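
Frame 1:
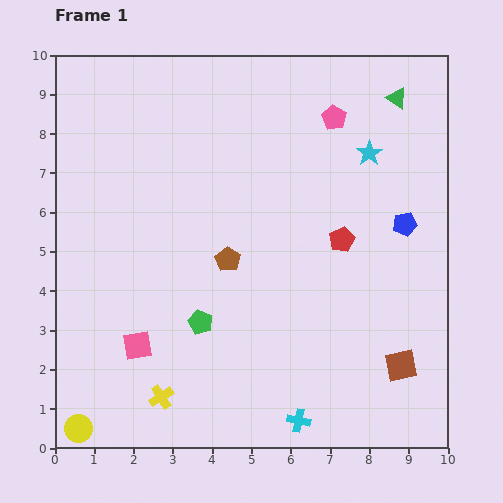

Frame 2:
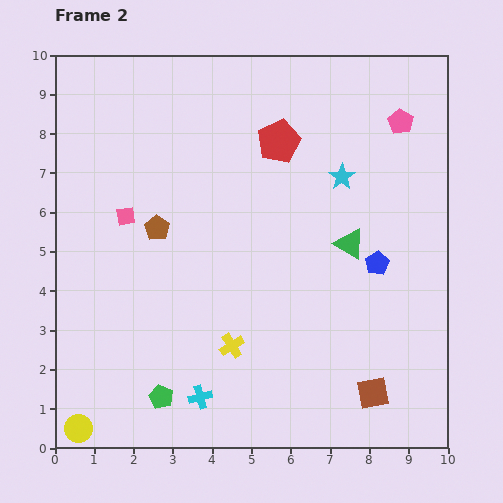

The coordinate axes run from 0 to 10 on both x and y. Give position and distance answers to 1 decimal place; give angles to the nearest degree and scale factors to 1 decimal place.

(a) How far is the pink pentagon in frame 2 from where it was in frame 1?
1.7

The pink pentagon moved from (7.1, 8.4) to (8.8, 8.3), a distance of √(1.7² + 0.1²) ≈ 1.7.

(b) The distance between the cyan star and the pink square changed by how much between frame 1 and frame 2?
-2.1

Distance in frame 1: 7.7. Distance in frame 2: 5.6.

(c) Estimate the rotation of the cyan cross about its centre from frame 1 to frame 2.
26° counter-clockwise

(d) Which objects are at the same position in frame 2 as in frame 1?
the yellow circle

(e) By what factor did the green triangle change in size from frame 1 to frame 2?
1.4×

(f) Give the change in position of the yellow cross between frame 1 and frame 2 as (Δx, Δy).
(1.8, 1.3)

The yellow cross was at (2.7, 1.3) in frame 1 and (4.5, 2.6) in frame 2.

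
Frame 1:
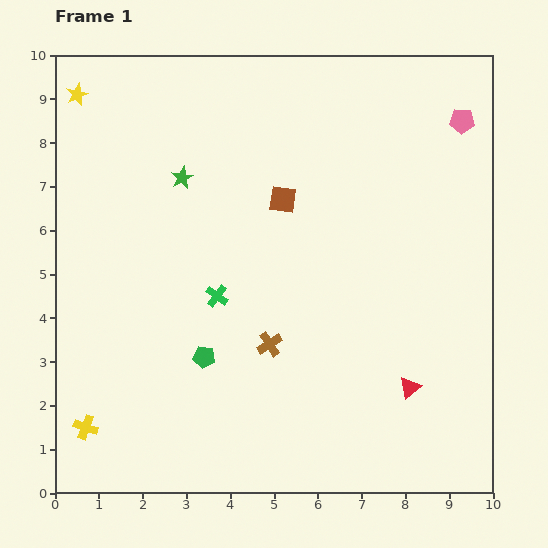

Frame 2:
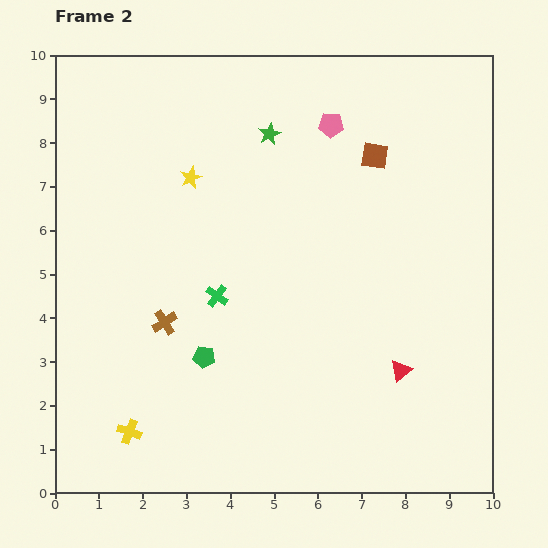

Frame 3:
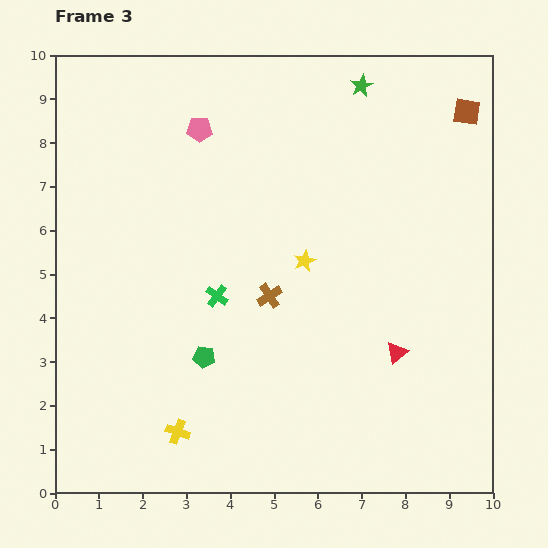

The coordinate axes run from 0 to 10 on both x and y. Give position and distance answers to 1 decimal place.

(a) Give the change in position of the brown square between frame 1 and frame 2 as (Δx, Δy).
(2.1, 1.0)

The brown square was at (5.2, 6.7) in frame 1 and (7.3, 7.7) in frame 2.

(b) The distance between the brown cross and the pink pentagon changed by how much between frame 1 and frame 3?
-2.6

Distance in frame 1: 6.7. Distance in frame 3: 4.1.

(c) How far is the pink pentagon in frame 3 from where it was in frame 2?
3.0

The pink pentagon moved from (6.3, 8.4) to (3.3, 8.3), a distance of √(3.0² + 0.1²) ≈ 3.0.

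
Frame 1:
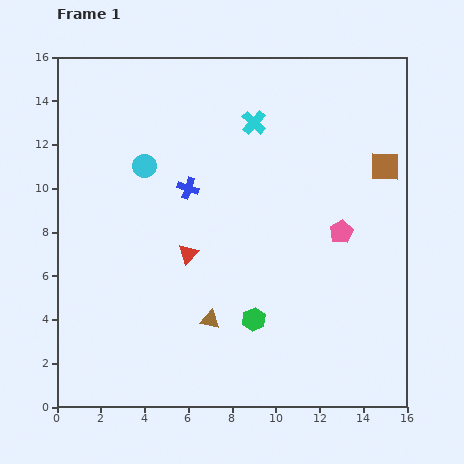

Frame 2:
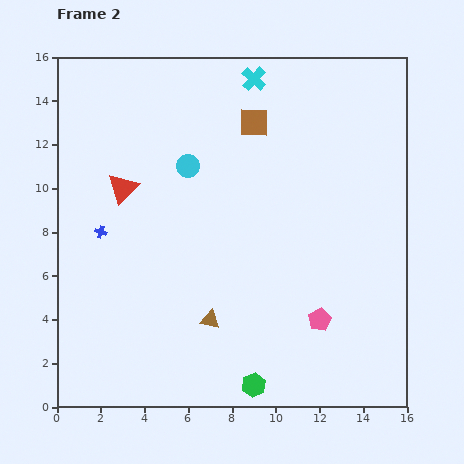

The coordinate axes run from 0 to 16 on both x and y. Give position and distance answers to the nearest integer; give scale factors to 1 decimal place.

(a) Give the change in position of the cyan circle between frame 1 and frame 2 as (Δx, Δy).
(2, 0)

The cyan circle was at (4, 11) in frame 1 and (6, 11) in frame 2.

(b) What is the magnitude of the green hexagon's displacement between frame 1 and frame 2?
3

The green hexagon moved from (9, 4) to (9, 1), a distance of √(0² + 3²) ≈ 3.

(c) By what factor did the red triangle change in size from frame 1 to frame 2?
1.6×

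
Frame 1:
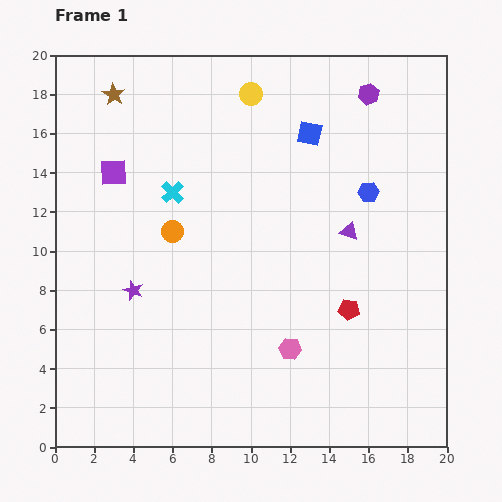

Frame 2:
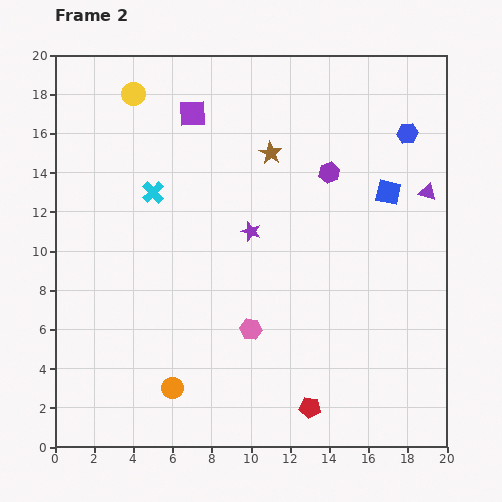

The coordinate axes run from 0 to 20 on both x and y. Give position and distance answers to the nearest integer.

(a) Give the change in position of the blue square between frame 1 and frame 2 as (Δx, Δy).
(4, -3)

The blue square was at (13, 16) in frame 1 and (17, 13) in frame 2.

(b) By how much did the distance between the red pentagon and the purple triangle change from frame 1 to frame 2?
+9

Distance in frame 1: 4. Distance in frame 2: 13.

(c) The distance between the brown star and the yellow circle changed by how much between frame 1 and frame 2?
+1

Distance in frame 1: 7. Distance in frame 2: 8.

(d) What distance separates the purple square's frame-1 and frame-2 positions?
5

The purple square moved from (3, 14) to (7, 17), a distance of √(4² + 3²) ≈ 5.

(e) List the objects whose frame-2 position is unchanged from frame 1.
none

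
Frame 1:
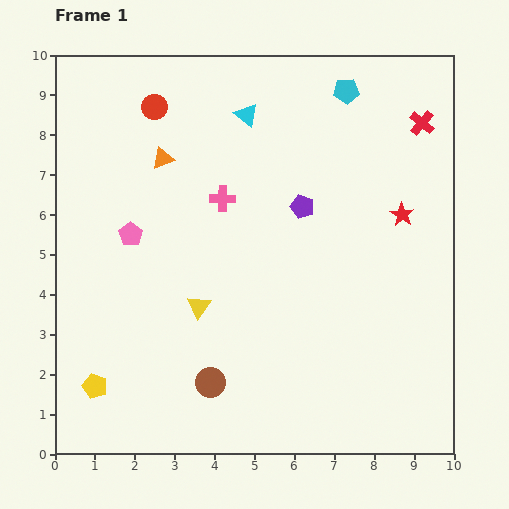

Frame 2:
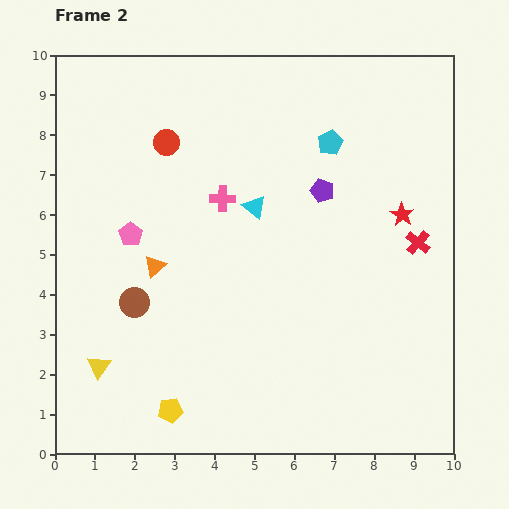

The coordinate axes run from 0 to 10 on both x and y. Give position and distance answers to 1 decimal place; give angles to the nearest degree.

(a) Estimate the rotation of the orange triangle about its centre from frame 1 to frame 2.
22° counter-clockwise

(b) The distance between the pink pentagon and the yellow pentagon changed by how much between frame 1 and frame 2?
+0.6

Distance in frame 1: 3.9. Distance in frame 2: 4.5.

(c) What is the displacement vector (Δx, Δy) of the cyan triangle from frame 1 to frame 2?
(0.2, -2.3)

The cyan triangle was at (4.8, 8.5) in frame 1 and (5.0, 6.2) in frame 2.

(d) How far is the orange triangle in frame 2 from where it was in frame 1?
2.7

The orange triangle moved from (2.7, 7.4) to (2.5, 4.7), a distance of √(0.2² + 2.7²) ≈ 2.7.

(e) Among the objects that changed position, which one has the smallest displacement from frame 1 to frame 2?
the purple pentagon

(moved 0.6)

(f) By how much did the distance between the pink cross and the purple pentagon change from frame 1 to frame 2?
+0.5

Distance in frame 1: 2.0. Distance in frame 2: 2.5.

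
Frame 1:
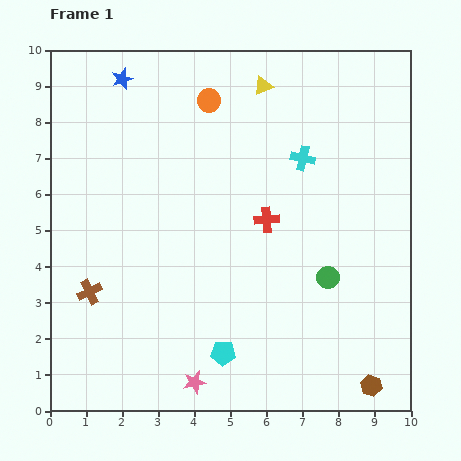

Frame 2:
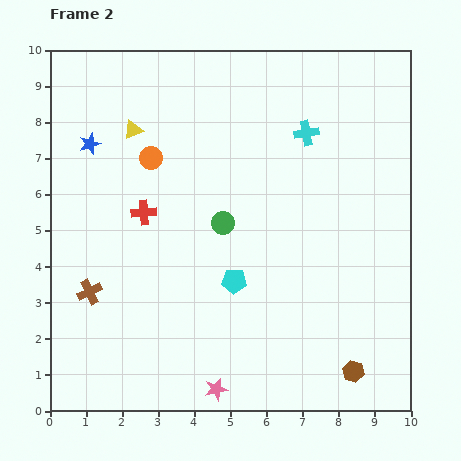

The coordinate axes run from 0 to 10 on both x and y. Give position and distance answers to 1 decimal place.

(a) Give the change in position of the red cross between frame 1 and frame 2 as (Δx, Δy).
(-3.4, 0.2)

The red cross was at (6.0, 5.3) in frame 1 and (2.6, 5.5) in frame 2.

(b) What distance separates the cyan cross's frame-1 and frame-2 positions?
0.7

The cyan cross moved from (7.0, 7.0) to (7.1, 7.7), a distance of √(0.1² + 0.7²) ≈ 0.7.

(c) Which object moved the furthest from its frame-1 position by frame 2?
the yellow triangle

(moved 3.8; next 3.4)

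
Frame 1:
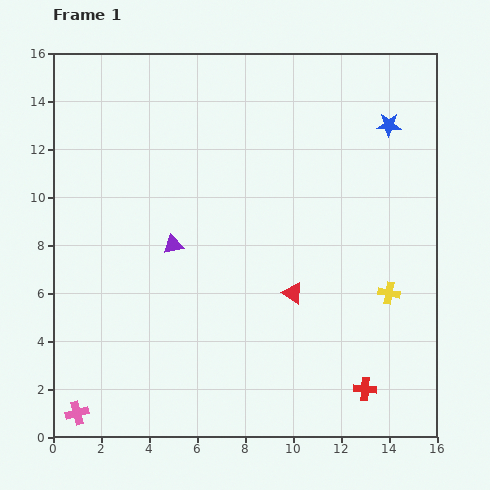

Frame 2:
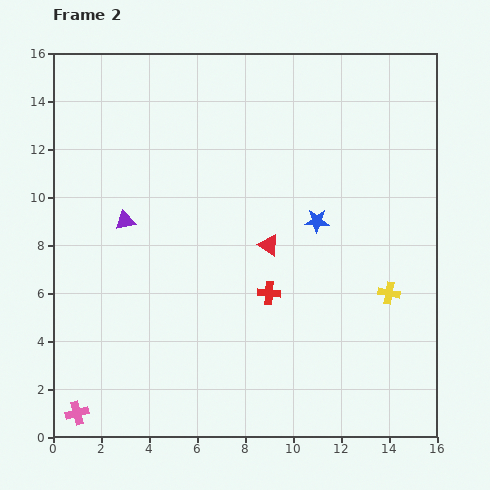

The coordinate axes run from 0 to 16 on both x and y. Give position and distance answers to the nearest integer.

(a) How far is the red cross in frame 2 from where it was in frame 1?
6

The red cross moved from (13, 2) to (9, 6), a distance of √(4² + 4²) ≈ 6.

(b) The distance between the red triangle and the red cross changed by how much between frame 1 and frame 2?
-3

Distance in frame 1: 5. Distance in frame 2: 2.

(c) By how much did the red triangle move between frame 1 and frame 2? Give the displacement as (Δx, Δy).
(-1, 2)

The red triangle was at (10, 6) in frame 1 and (9, 8) in frame 2.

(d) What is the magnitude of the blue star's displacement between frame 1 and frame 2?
5

The blue star moved from (14, 13) to (11, 9), a distance of √(3² + 4²) ≈ 5.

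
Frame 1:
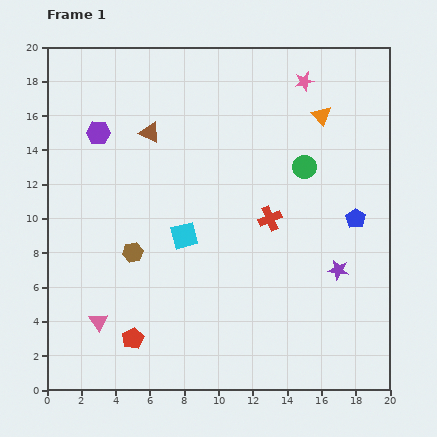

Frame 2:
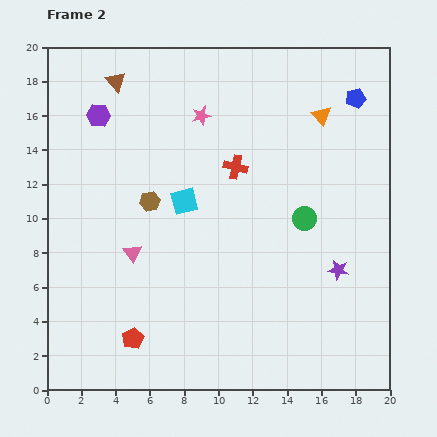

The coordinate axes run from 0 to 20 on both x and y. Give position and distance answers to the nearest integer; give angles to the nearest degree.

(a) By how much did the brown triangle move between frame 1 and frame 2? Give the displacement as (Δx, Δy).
(-2, 3)

The brown triangle was at (6, 15) in frame 1 and (4, 18) in frame 2.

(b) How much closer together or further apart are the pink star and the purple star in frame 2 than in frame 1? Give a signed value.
+1

Distance in frame 1: 11. Distance in frame 2: 12.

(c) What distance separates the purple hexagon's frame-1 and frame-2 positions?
1

The purple hexagon moved from (3, 15) to (3, 16), a distance of √(0² + 1²) ≈ 1.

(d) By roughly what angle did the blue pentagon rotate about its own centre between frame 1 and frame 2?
25° clockwise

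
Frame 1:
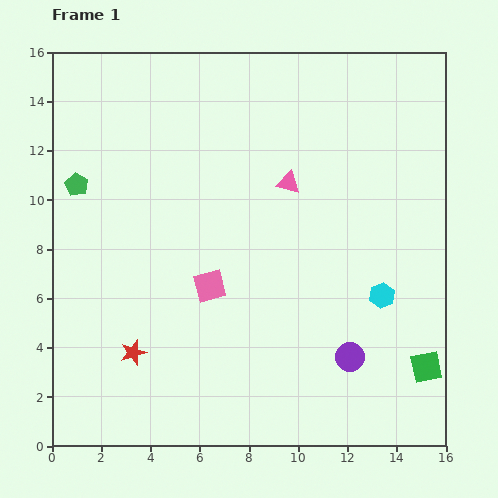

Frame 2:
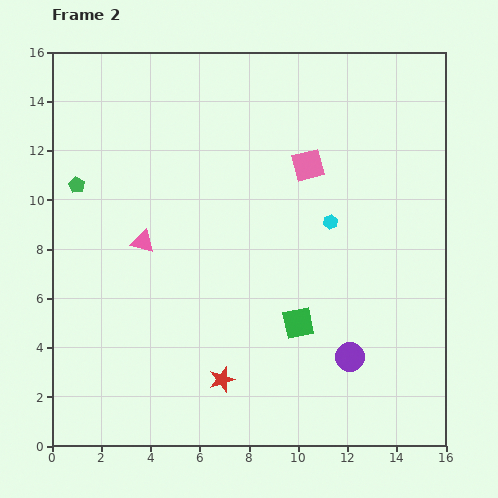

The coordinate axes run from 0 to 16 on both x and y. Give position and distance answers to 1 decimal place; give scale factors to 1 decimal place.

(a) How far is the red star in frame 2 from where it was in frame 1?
3.8

The red star moved from (3.3, 3.8) to (6.9, 2.7), a distance of √(3.6² + 1.1²) ≈ 3.8.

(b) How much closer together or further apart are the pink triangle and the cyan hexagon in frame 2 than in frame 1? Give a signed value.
+1.6

Distance in frame 1: 6.0. Distance in frame 2: 7.6.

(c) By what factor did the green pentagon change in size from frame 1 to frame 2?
0.7×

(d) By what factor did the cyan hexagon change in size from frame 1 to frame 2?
0.6×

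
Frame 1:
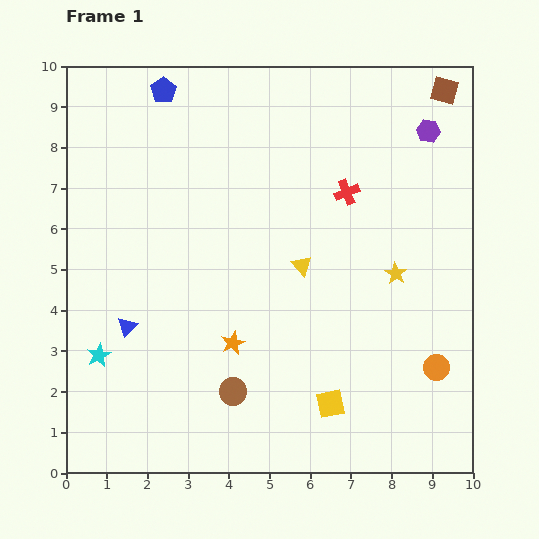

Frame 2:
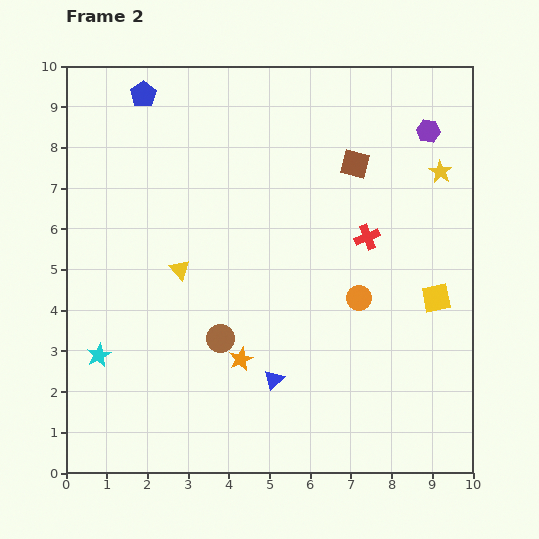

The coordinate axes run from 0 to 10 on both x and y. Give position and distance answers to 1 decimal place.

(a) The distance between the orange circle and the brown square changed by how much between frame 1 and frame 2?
-3.5

Distance in frame 1: 6.8. Distance in frame 2: 3.3.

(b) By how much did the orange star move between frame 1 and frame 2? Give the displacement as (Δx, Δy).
(0.2, -0.4)

The orange star was at (4.1, 3.2) in frame 1 and (4.3, 2.8) in frame 2.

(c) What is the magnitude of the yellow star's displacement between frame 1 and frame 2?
2.7

The yellow star moved from (8.1, 4.9) to (9.2, 7.4), a distance of √(1.1² + 2.5²) ≈ 2.7.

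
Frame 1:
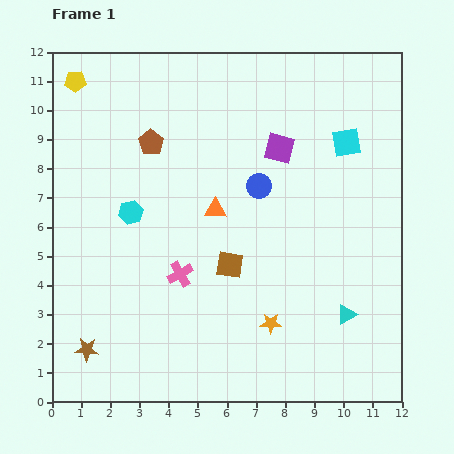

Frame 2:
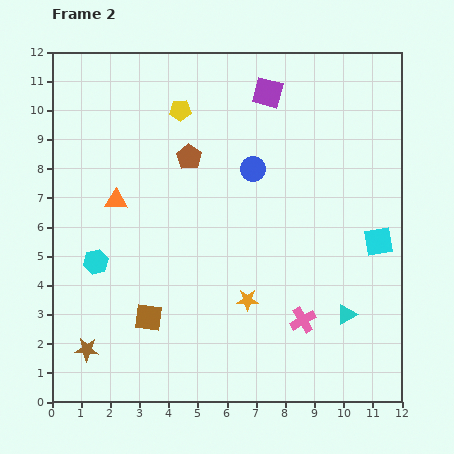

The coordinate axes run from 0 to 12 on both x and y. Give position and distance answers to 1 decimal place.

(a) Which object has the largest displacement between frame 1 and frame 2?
the pink cross

(moved 4.5; next 3.7)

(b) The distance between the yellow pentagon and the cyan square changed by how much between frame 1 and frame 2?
-1.3

Distance in frame 1: 9.5. Distance in frame 2: 8.2.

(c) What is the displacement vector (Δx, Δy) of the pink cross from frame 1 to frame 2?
(4.2, -1.6)

The pink cross was at (4.4, 4.4) in frame 1 and (8.6, 2.8) in frame 2.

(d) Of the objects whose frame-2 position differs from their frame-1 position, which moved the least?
the blue circle

(moved 0.6)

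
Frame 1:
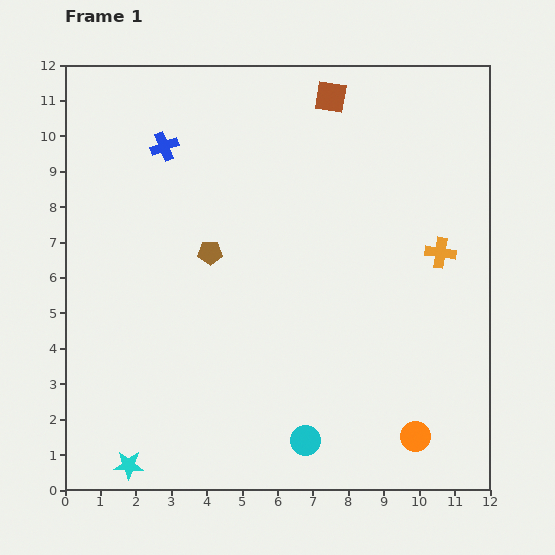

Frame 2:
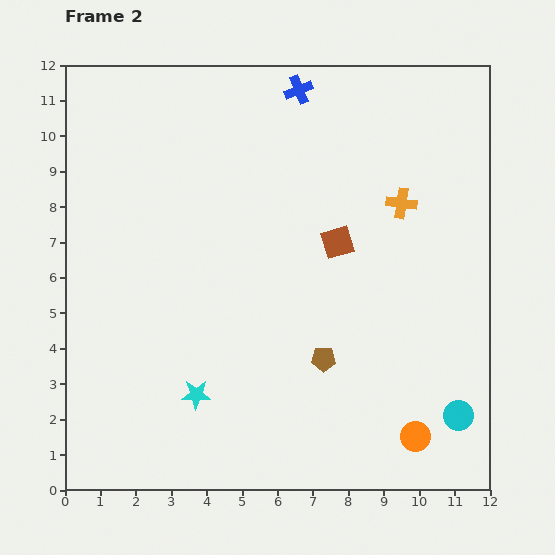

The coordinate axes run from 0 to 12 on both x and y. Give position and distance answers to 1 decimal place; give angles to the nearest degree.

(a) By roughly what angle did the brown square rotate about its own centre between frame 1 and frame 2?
26° counter-clockwise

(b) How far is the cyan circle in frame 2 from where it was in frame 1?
4.4

The cyan circle moved from (6.8, 1.4) to (11.1, 2.1), a distance of √(4.3² + 0.7²) ≈ 4.4.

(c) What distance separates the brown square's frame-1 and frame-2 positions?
4.1

The brown square moved from (7.5, 11.1) to (7.7, 7.0), a distance of √(0.2² + 4.1²) ≈ 4.1.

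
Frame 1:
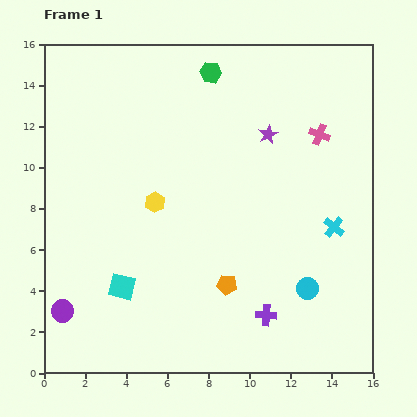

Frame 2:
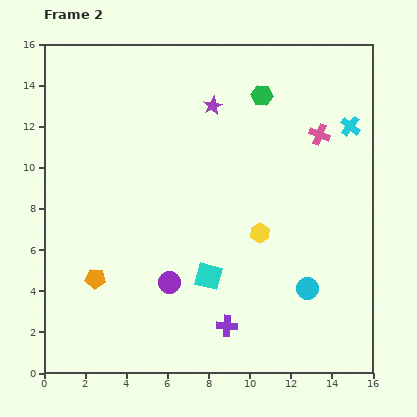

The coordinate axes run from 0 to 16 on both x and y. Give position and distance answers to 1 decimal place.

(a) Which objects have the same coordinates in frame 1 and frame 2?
the cyan circle, the pink cross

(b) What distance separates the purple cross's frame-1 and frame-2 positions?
2.0

The purple cross moved from (10.8, 2.8) to (8.9, 2.3), a distance of √(1.9² + 0.5²) ≈ 2.0.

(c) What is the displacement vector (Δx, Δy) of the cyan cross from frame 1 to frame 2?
(0.8, 4.9)

The cyan cross was at (14.1, 7.1) in frame 1 and (14.9, 12.0) in frame 2.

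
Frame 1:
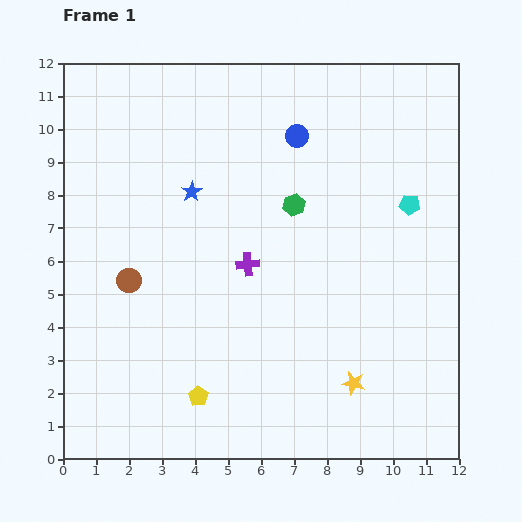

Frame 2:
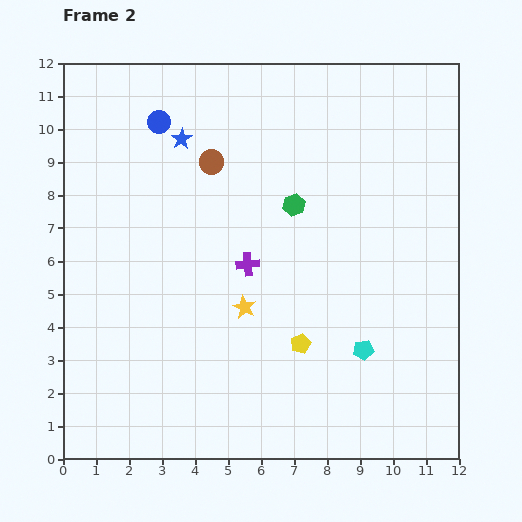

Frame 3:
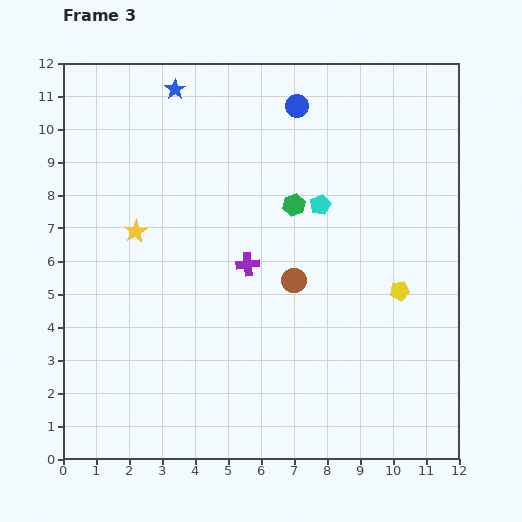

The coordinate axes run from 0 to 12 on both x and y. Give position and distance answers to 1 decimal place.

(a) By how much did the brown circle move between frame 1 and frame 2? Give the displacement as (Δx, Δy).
(2.5, 3.6)

The brown circle was at (2.0, 5.4) in frame 1 and (4.5, 9.0) in frame 2.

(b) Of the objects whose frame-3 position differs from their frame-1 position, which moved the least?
the blue circle

(moved 0.9)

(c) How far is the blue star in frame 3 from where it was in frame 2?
1.5

The blue star moved from (3.6, 9.7) to (3.4, 11.2), a distance of √(0.2² + 1.5²) ≈ 1.5.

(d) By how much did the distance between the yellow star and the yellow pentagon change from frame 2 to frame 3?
+6.2

Distance in frame 2: 2.0. Distance in frame 3: 8.2.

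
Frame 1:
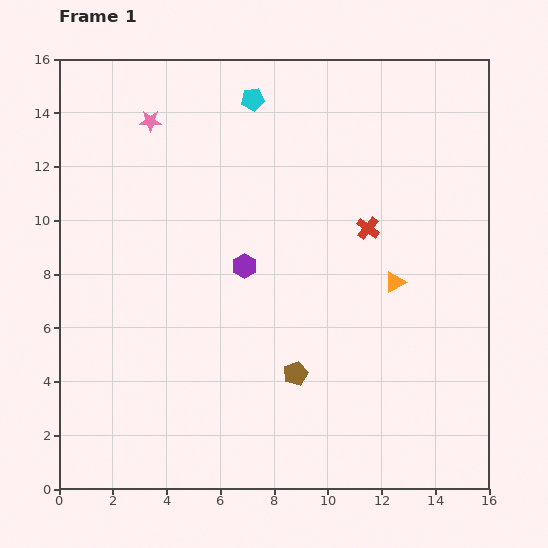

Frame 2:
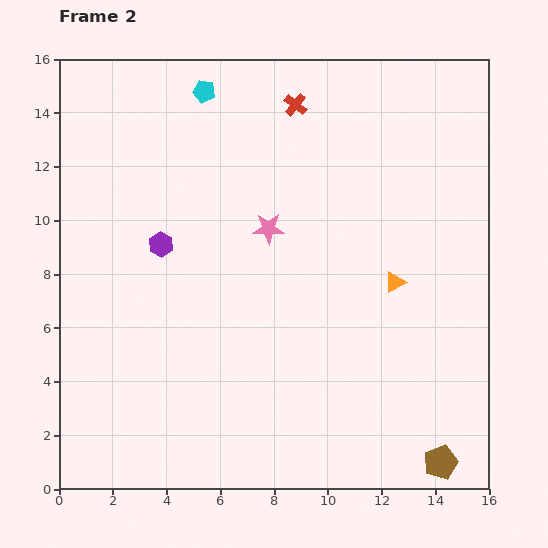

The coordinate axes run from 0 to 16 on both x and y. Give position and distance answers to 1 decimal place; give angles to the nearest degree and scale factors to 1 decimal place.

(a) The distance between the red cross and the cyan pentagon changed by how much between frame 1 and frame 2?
-3.0

Distance in frame 1: 6.4. Distance in frame 2: 3.4.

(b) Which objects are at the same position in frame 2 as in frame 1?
the orange triangle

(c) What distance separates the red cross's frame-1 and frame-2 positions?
5.3

The red cross moved from (11.5, 9.7) to (8.8, 14.3), a distance of √(2.7² + 4.6²) ≈ 5.3.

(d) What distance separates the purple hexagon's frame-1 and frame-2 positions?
3.2

The purple hexagon moved from (6.9, 8.3) to (3.8, 9.1), a distance of √(3.1² + 0.8²) ≈ 3.2.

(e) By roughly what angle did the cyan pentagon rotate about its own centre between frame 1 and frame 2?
19° clockwise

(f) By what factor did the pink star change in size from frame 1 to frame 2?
1.4×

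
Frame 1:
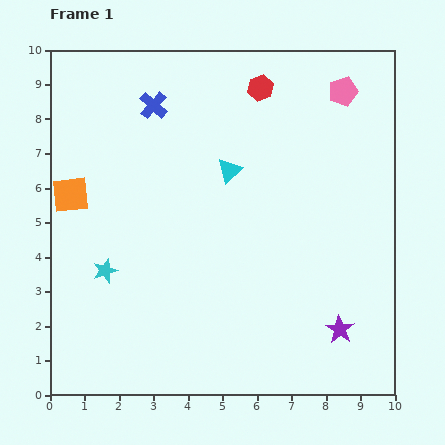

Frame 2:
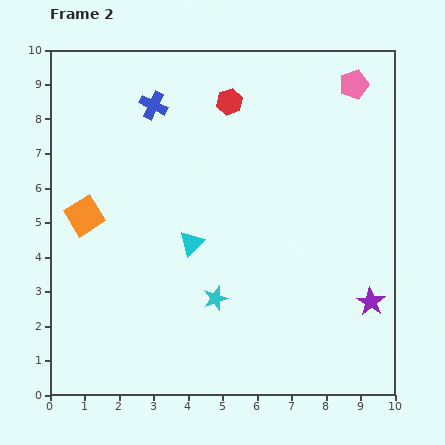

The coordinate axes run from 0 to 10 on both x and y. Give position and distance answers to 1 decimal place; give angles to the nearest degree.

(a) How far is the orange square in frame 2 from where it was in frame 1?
0.7

The orange square moved from (0.6, 5.8) to (1.0, 5.2), a distance of √(0.4² + 0.6²) ≈ 0.7.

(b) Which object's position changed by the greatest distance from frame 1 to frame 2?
the cyan star

(moved 3.3; next 2.4)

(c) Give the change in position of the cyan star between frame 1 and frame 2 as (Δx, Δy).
(3.2, -0.8)

The cyan star was at (1.6, 3.6) in frame 1 and (4.8, 2.8) in frame 2.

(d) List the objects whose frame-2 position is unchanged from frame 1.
the blue cross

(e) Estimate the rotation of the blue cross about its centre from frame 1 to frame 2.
16° counter-clockwise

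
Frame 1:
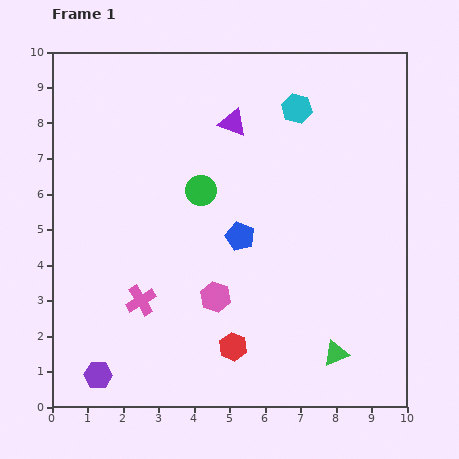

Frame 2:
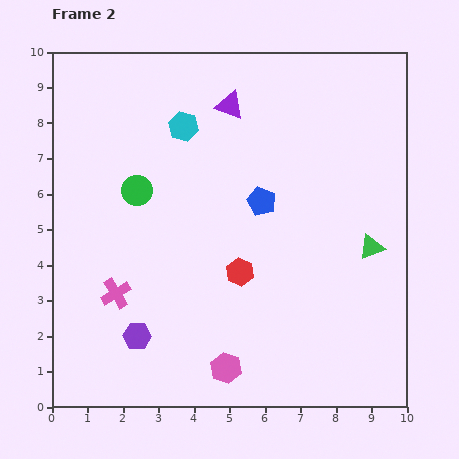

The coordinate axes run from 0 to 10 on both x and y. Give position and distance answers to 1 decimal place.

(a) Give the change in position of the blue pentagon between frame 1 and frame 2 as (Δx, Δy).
(0.6, 1.0)

The blue pentagon was at (5.3, 4.8) in frame 1 and (5.9, 5.8) in frame 2.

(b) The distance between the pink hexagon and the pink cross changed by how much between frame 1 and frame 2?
+1.6

Distance in frame 1: 2.1. Distance in frame 2: 3.7.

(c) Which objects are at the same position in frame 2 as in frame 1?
none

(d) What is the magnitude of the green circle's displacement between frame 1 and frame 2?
1.8

The green circle moved from (4.2, 6.1) to (2.4, 6.1), a distance of √(1.8² + 0.0²) ≈ 1.8.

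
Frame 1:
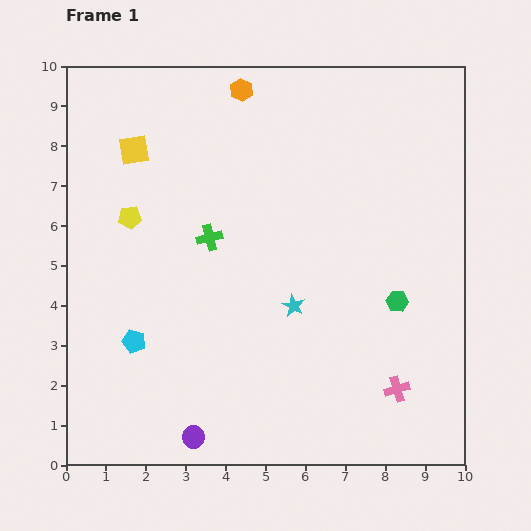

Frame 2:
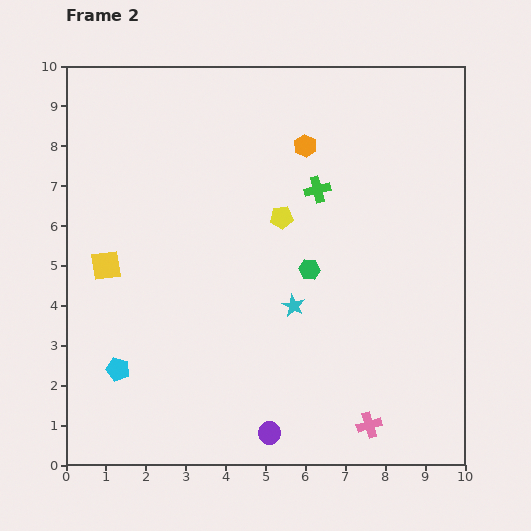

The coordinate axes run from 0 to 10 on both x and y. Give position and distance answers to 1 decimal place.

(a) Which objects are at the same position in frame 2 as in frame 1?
the cyan star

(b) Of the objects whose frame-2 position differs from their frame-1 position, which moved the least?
the cyan pentagon

(moved 0.8)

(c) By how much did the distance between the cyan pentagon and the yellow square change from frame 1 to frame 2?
-2.2

Distance in frame 1: 4.8. Distance in frame 2: 2.6.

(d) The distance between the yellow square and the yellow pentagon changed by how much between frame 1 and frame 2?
+2.9

Distance in frame 1: 1.7. Distance in frame 2: 4.6.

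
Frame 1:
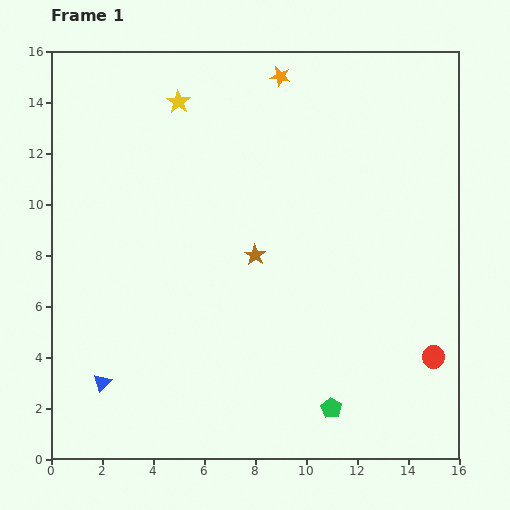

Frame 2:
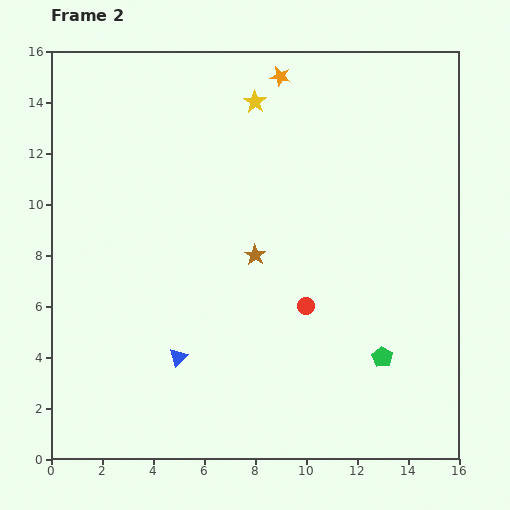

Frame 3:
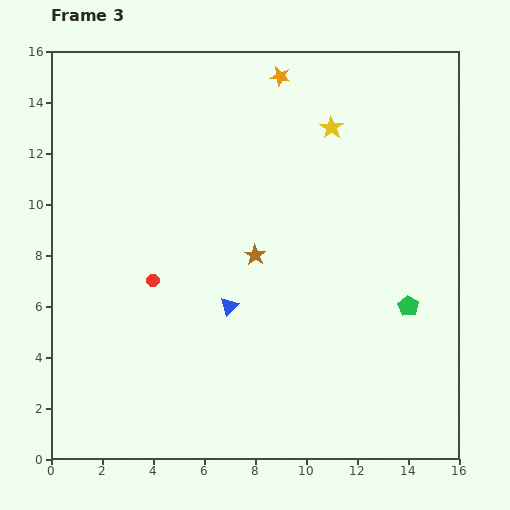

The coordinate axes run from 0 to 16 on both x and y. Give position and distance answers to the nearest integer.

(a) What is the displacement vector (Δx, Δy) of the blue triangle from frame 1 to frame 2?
(3, 1)

The blue triangle was at (2, 3) in frame 1 and (5, 4) in frame 2.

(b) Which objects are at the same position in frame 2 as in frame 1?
the brown star, the orange star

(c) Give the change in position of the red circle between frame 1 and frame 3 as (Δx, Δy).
(-11, 3)

The red circle was at (15, 4) in frame 1 and (4, 7) in frame 3.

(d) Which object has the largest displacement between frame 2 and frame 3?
the red circle

(moved 6; next 3)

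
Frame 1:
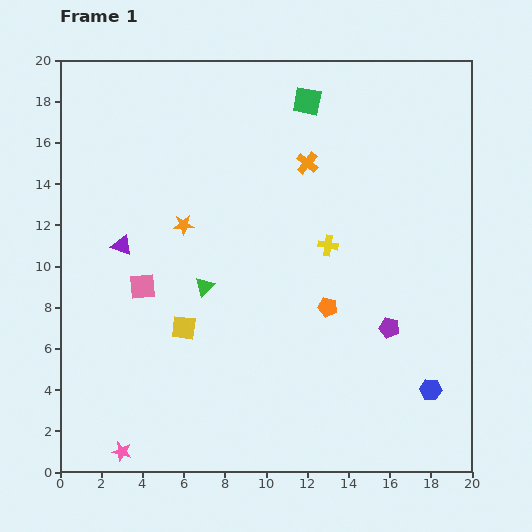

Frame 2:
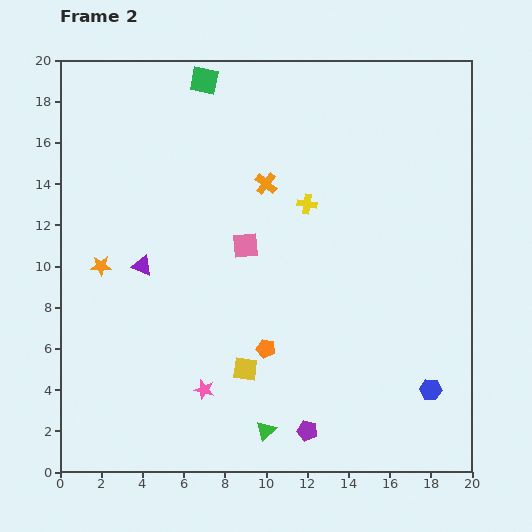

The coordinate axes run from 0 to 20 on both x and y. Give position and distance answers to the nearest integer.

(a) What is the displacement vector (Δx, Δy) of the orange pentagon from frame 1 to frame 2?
(-3, -2)

The orange pentagon was at (13, 8) in frame 1 and (10, 6) in frame 2.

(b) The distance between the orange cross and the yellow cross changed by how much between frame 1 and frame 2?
-2

Distance in frame 1: 4. Distance in frame 2: 2.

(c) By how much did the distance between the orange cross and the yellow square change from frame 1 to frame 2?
-1

Distance in frame 1: 10. Distance in frame 2: 9.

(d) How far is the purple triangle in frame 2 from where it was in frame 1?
1

The purple triangle moved from (3, 11) to (4, 10), a distance of √(1² + 1²) ≈ 1.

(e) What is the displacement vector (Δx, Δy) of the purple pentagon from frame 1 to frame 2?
(-4, -5)

The purple pentagon was at (16, 7) in frame 1 and (12, 2) in frame 2.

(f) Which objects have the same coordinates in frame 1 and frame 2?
the blue hexagon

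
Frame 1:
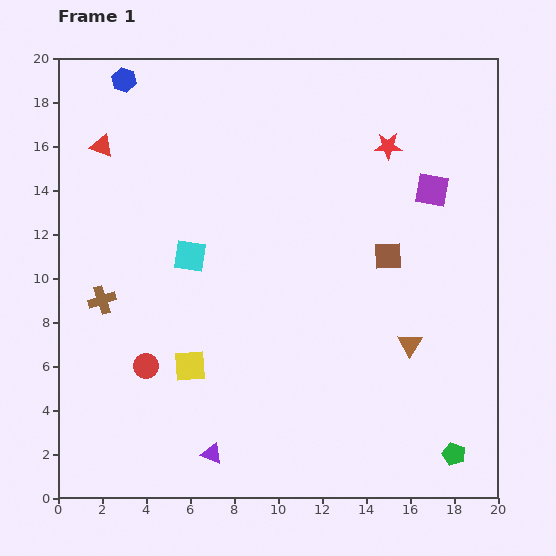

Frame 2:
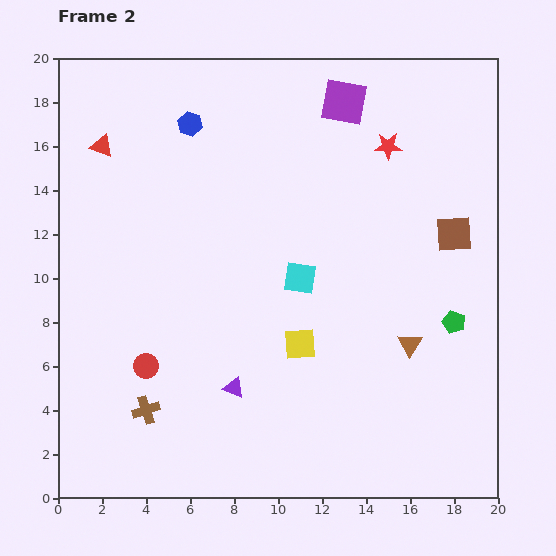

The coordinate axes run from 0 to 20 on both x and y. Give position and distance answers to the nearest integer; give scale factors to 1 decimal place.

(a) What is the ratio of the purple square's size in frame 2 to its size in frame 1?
1.3×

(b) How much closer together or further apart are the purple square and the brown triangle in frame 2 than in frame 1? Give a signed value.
+4

Distance in frame 1: 7. Distance in frame 2: 11.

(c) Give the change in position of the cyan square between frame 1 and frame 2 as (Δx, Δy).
(5, -1)

The cyan square was at (6, 11) in frame 1 and (11, 10) in frame 2.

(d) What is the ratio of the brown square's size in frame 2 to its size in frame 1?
1.3×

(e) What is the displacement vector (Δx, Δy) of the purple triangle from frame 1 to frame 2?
(1, 3)

The purple triangle was at (7, 2) in frame 1 and (8, 5) in frame 2.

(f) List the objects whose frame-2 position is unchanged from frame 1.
the red star, the brown triangle, the red circle, the red triangle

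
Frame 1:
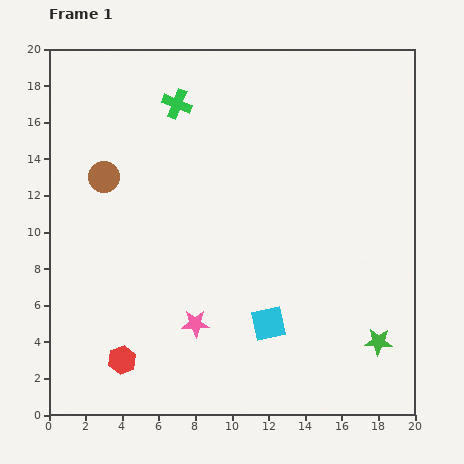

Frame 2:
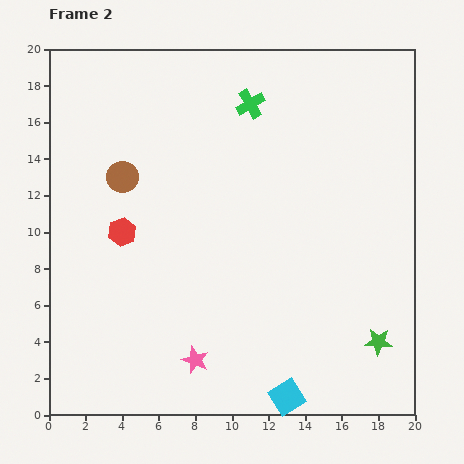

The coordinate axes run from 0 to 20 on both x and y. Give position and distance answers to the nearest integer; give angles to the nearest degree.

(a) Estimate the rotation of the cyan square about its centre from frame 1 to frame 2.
20° counter-clockwise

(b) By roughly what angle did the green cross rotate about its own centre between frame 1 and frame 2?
37° clockwise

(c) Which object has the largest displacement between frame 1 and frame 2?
the red hexagon

(moved 7; next 4)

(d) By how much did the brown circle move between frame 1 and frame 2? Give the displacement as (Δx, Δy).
(1, 0)

The brown circle was at (3, 13) in frame 1 and (4, 13) in frame 2.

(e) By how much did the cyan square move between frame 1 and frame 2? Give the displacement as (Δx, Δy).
(1, -4)

The cyan square was at (12, 5) in frame 1 and (13, 1) in frame 2.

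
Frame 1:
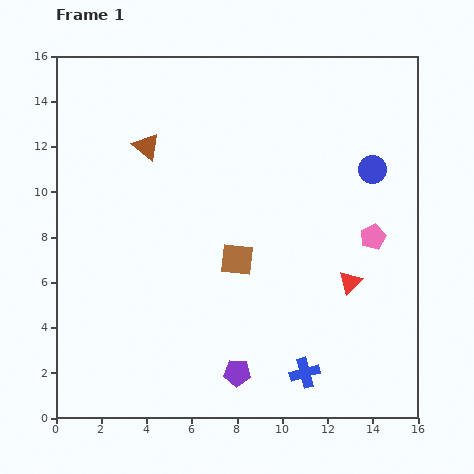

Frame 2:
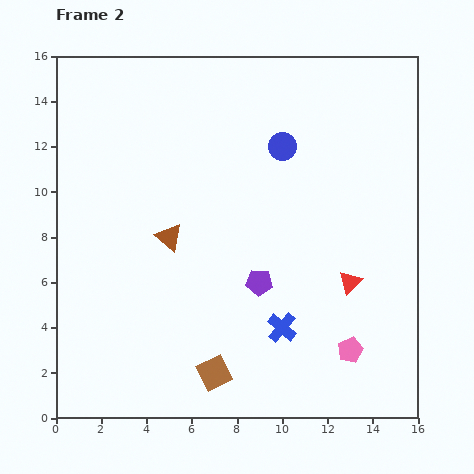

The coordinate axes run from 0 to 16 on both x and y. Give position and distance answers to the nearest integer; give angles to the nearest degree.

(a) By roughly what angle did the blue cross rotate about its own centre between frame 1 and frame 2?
34° counter-clockwise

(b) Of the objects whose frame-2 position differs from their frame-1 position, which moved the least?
the blue cross

(moved 2)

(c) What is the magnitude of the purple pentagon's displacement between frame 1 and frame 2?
4

The purple pentagon moved from (8, 2) to (9, 6), a distance of √(1² + 4²) ≈ 4.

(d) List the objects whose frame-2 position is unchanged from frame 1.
the red triangle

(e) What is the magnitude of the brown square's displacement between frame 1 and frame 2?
5

The brown square moved from (8, 7) to (7, 2), a distance of √(1² + 5²) ≈ 5.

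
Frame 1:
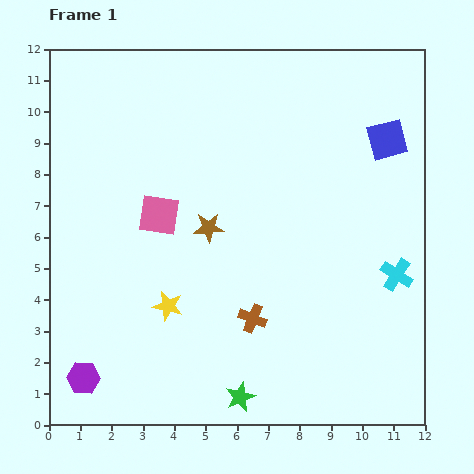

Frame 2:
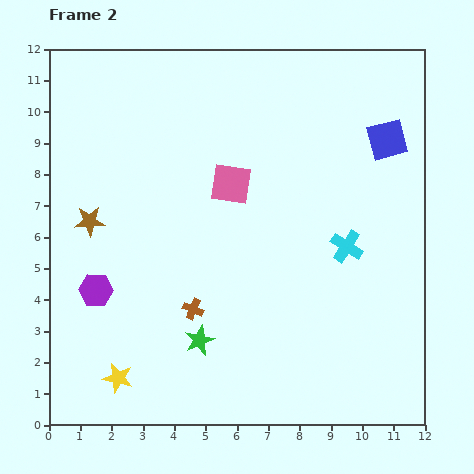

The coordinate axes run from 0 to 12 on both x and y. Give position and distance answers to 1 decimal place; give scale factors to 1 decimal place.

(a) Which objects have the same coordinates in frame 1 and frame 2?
the blue square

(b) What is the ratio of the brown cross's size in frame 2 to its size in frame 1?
0.7×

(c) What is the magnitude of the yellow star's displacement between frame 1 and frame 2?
2.8

The yellow star moved from (3.8, 3.8) to (2.2, 1.5), a distance of √(1.6² + 2.3²) ≈ 2.8.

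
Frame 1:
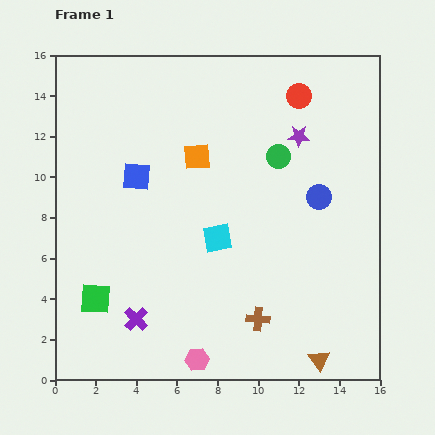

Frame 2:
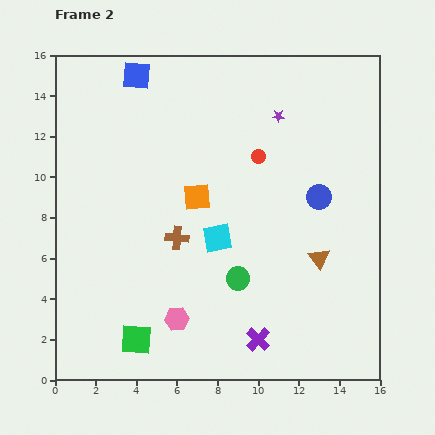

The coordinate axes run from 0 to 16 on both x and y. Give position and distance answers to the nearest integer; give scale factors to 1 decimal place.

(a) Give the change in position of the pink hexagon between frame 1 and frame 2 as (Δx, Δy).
(-1, 2)

The pink hexagon was at (7, 1) in frame 1 and (6, 3) in frame 2.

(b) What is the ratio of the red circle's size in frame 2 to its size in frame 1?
0.6×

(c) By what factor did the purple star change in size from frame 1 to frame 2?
0.6×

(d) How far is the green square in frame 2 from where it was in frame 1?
3

The green square moved from (2, 4) to (4, 2), a distance of √(2² + 2²) ≈ 3.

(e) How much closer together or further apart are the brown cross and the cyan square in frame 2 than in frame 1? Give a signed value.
-2

Distance in frame 1: 4. Distance in frame 2: 2.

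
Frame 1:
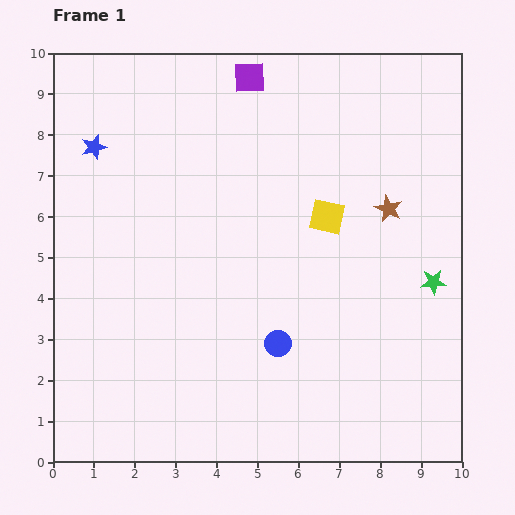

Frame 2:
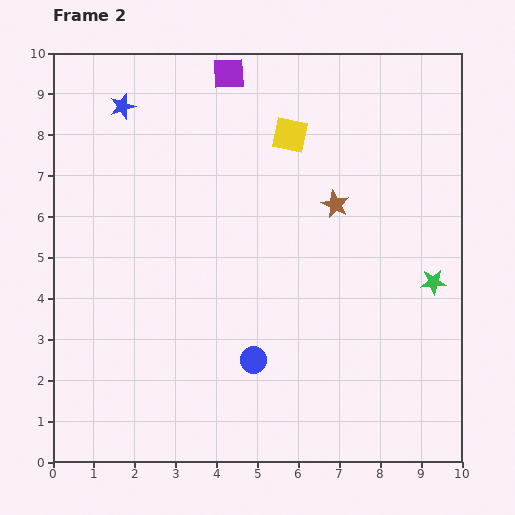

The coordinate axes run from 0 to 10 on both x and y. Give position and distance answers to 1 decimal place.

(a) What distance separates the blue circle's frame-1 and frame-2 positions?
0.7

The blue circle moved from (5.5, 2.9) to (4.9, 2.5), a distance of √(0.6² + 0.4²) ≈ 0.7.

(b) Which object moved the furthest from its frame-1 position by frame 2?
the yellow square

(moved 2.2; next 1.3)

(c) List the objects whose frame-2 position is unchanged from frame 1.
the green star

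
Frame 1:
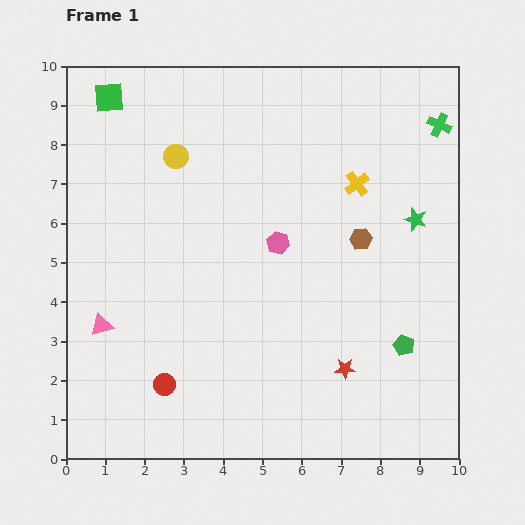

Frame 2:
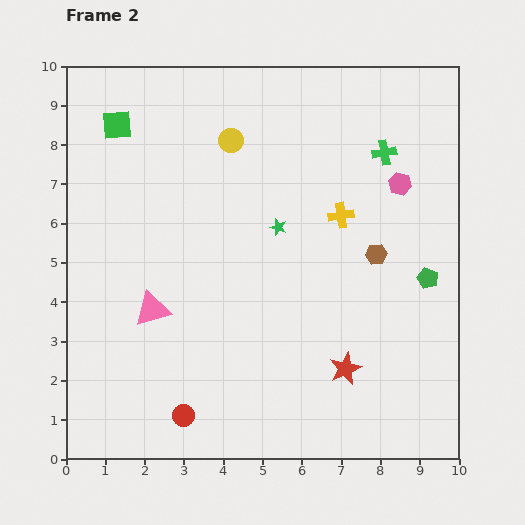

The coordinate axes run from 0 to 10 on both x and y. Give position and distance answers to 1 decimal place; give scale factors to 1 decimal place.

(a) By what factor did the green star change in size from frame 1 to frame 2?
0.7×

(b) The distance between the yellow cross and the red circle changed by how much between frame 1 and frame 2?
-0.6

Distance in frame 1: 7.1. Distance in frame 2: 6.5.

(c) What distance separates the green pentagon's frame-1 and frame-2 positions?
1.8

The green pentagon moved from (8.6, 2.9) to (9.2, 4.6), a distance of √(0.6² + 1.7²) ≈ 1.8.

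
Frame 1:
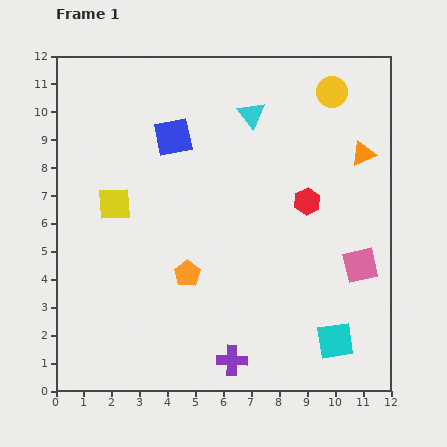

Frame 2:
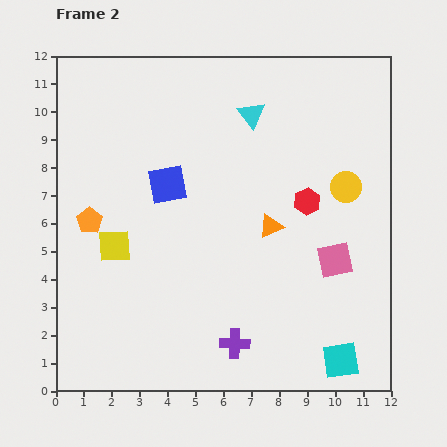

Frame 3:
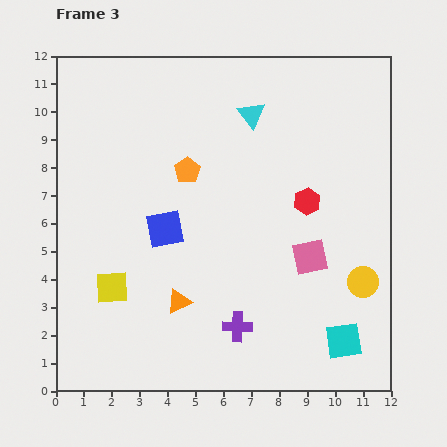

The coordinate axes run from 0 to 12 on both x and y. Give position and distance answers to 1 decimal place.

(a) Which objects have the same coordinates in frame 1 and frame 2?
the cyan triangle, the red hexagon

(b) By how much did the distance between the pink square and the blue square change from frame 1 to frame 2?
-1.5

Distance in frame 1: 8.1. Distance in frame 2: 6.6.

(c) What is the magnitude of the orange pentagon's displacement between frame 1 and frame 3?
3.7

The orange pentagon moved from (4.7, 4.2) to (4.7, 7.9), a distance of √(0.0² + 3.7²) ≈ 3.7.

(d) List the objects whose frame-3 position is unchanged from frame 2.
the cyan triangle, the red hexagon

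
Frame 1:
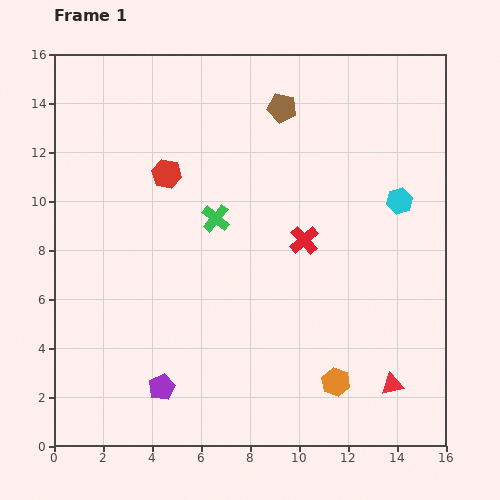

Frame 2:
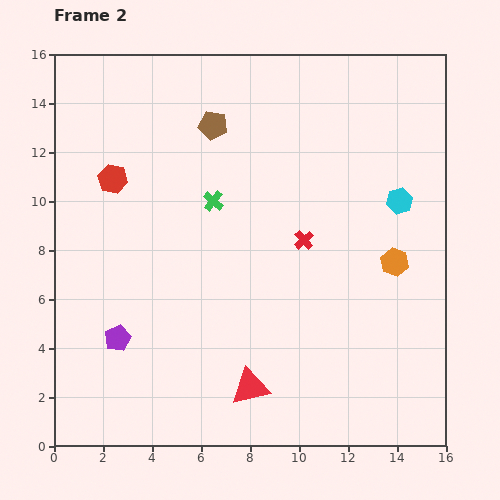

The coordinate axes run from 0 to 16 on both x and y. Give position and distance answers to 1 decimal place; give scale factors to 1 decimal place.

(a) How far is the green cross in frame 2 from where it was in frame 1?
0.7

The green cross moved from (6.6, 9.3) to (6.5, 10.0), a distance of √(0.1² + 0.7²) ≈ 0.7.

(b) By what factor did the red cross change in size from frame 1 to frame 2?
0.7×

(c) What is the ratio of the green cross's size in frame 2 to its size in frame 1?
0.7×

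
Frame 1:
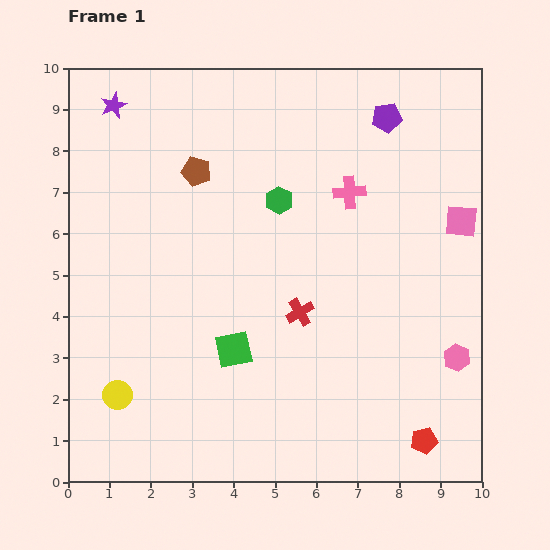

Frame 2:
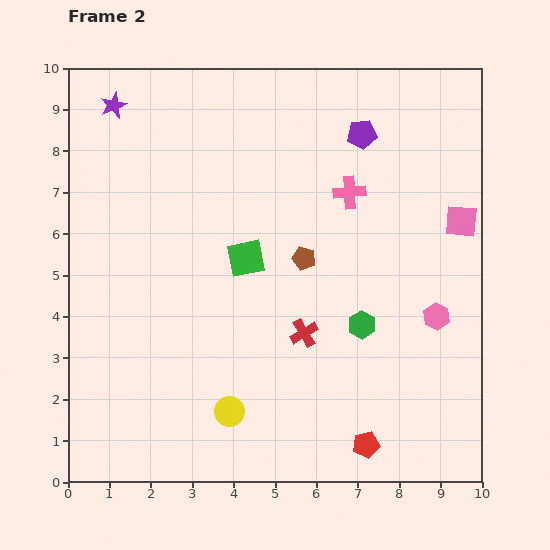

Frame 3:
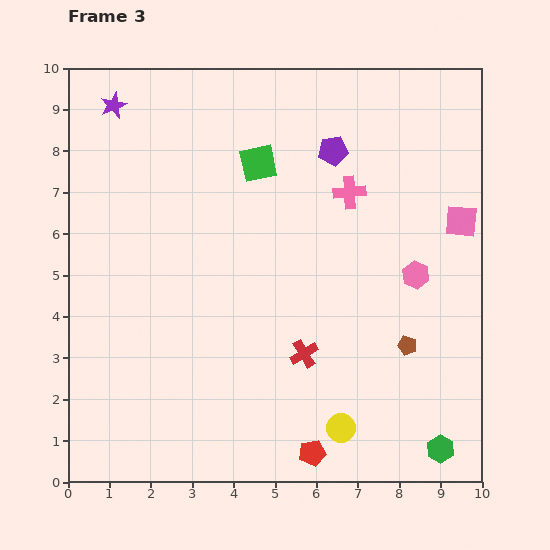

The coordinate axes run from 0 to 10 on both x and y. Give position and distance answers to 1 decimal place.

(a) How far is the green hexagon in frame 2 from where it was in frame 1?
3.6

The green hexagon moved from (5.1, 6.8) to (7.1, 3.8), a distance of √(2.0² + 3.0²) ≈ 3.6.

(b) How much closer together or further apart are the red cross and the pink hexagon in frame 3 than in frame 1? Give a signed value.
-0.7

Distance in frame 1: 4.0. Distance in frame 3: 3.3.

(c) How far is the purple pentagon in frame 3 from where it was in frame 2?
0.8

The purple pentagon moved from (7.1, 8.4) to (6.4, 8.0), a distance of √(0.7² + 0.4²) ≈ 0.8.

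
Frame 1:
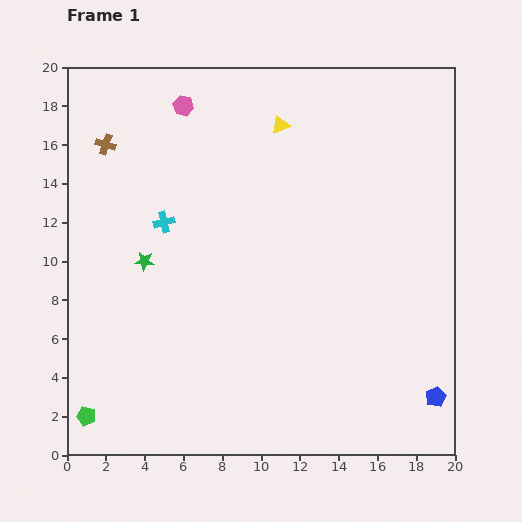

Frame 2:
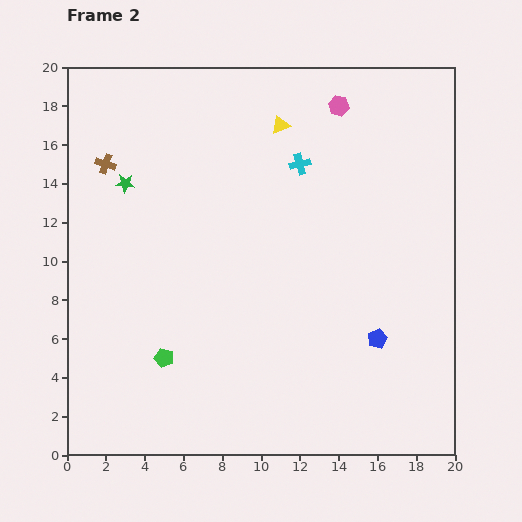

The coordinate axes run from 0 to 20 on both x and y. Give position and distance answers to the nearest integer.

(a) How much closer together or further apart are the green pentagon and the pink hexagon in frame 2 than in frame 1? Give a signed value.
-1

Distance in frame 1: 17. Distance in frame 2: 16.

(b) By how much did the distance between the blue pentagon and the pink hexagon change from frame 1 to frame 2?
-8

Distance in frame 1: 20. Distance in frame 2: 12.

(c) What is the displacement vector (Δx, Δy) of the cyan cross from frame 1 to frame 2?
(7, 3)

The cyan cross was at (5, 12) in frame 1 and (12, 15) in frame 2.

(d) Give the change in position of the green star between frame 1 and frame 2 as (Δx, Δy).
(-1, 4)

The green star was at (4, 10) in frame 1 and (3, 14) in frame 2.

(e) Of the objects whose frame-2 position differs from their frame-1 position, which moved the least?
the brown cross

(moved 1)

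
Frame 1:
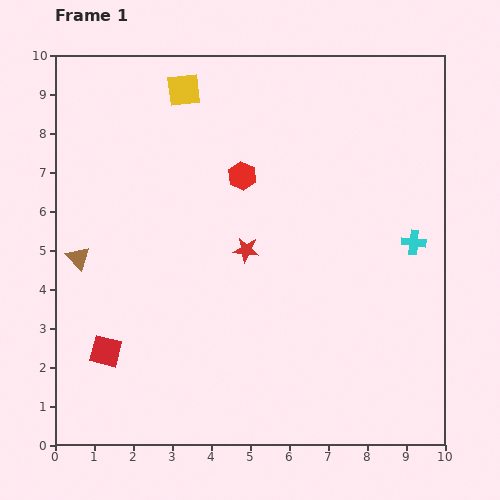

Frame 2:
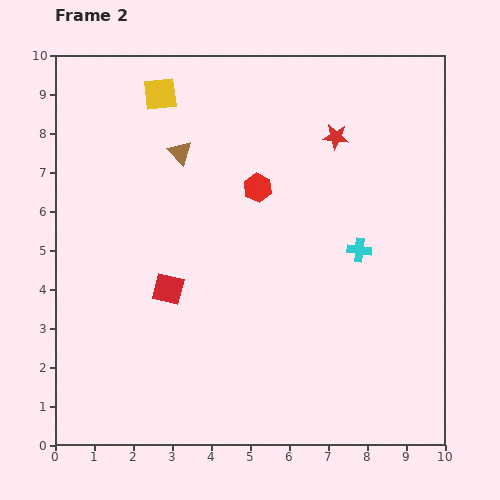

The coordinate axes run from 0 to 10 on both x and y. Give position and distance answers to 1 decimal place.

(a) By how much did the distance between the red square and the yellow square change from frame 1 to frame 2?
-2.0

Distance in frame 1: 7.0. Distance in frame 2: 5.0.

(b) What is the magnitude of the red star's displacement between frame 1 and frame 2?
3.7

The red star moved from (4.9, 5.0) to (7.2, 7.9), a distance of √(2.3² + 2.9²) ≈ 3.7.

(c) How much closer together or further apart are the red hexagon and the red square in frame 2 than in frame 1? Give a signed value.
-2.2

Distance in frame 1: 5.7. Distance in frame 2: 3.5.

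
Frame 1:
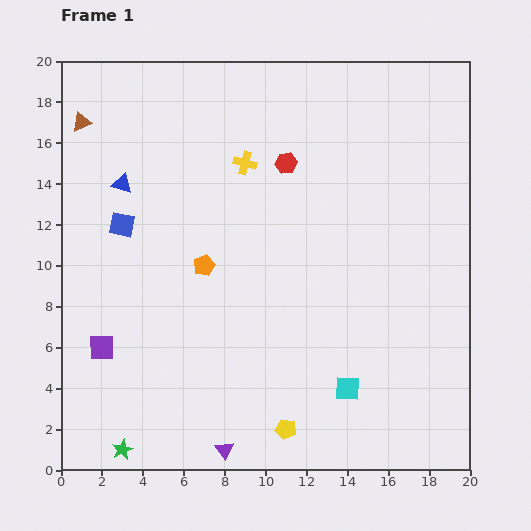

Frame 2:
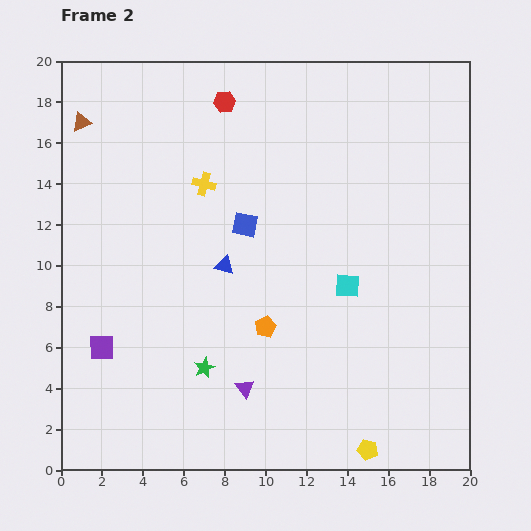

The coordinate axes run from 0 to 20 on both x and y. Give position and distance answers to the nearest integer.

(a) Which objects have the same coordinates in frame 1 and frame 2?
the purple square, the brown triangle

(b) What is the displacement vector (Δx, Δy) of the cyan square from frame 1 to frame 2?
(0, 5)

The cyan square was at (14, 4) in frame 1 and (14, 9) in frame 2.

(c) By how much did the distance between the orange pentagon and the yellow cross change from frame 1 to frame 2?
+3

Distance in frame 1: 5. Distance in frame 2: 8.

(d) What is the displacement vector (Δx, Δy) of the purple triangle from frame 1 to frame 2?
(1, 3)

The purple triangle was at (8, 1) in frame 1 and (9, 4) in frame 2.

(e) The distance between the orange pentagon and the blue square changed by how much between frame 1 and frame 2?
+1

Distance in frame 1: 4. Distance in frame 2: 5.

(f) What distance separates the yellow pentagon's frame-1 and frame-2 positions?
4

The yellow pentagon moved from (11, 2) to (15, 1), a distance of √(4² + 1²) ≈ 4.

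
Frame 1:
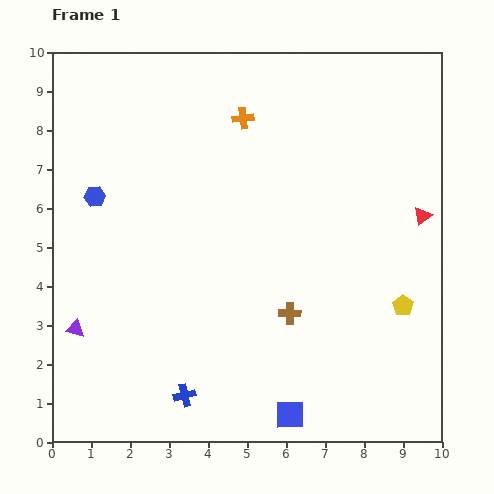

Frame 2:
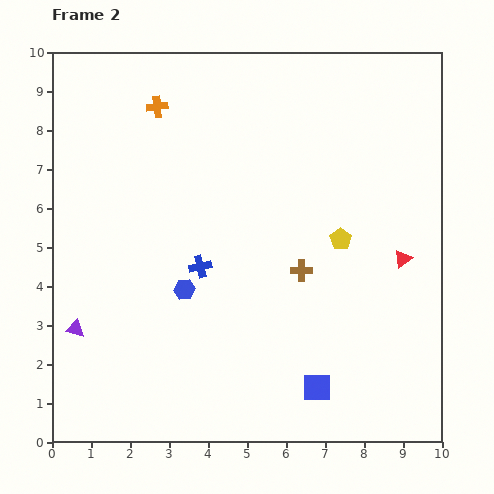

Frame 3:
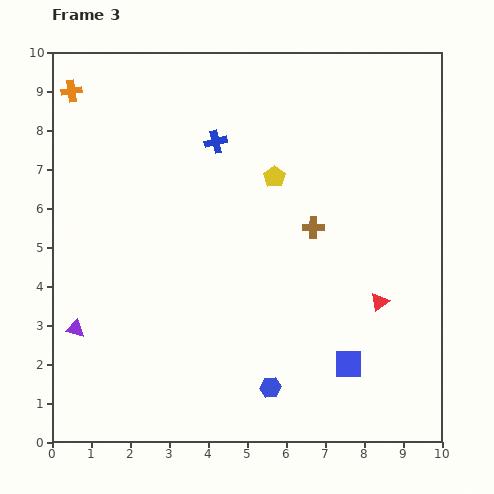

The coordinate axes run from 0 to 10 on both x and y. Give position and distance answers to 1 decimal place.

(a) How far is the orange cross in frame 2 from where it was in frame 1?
2.2

The orange cross moved from (4.9, 8.3) to (2.7, 8.6), a distance of √(2.2² + 0.3²) ≈ 2.2.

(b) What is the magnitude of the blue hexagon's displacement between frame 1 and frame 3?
6.7

The blue hexagon moved from (1.1, 6.3) to (5.6, 1.4), a distance of √(4.5² + 4.9²) ≈ 6.7.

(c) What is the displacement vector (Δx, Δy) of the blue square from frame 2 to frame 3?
(0.8, 0.6)

The blue square was at (6.8, 1.4) in frame 2 and (7.6, 2.0) in frame 3.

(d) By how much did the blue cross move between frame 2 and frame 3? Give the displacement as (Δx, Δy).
(0.4, 3.2)

The blue cross was at (3.8, 4.5) in frame 2 and (4.2, 7.7) in frame 3.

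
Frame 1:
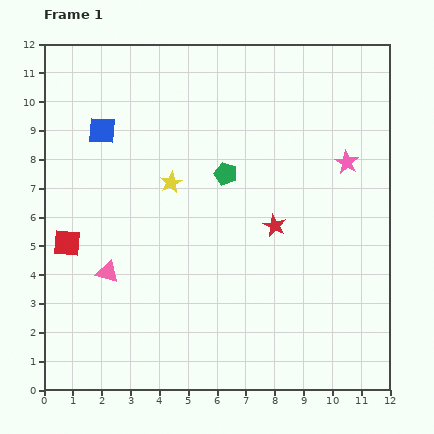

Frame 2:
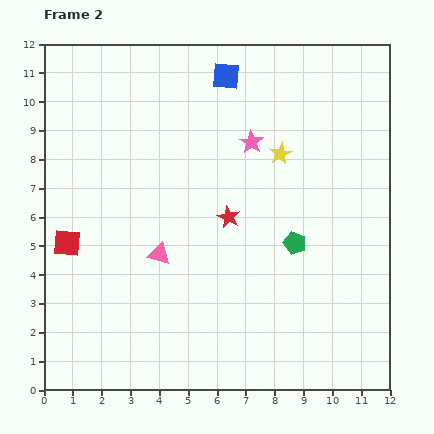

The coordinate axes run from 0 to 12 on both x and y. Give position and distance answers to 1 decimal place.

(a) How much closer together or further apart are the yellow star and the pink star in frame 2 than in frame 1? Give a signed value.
-5.0

Distance in frame 1: 6.1. Distance in frame 2: 1.1.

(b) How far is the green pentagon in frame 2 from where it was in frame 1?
3.4

The green pentagon moved from (6.3, 7.5) to (8.7, 5.1), a distance of √(2.4² + 2.4²) ≈ 3.4.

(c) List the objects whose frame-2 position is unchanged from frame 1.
the red square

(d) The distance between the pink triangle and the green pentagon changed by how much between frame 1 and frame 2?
-0.6

Distance in frame 1: 5.3. Distance in frame 2: 4.7.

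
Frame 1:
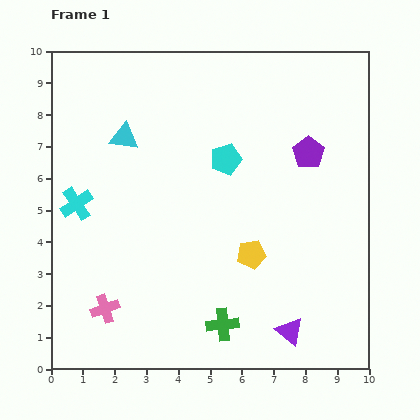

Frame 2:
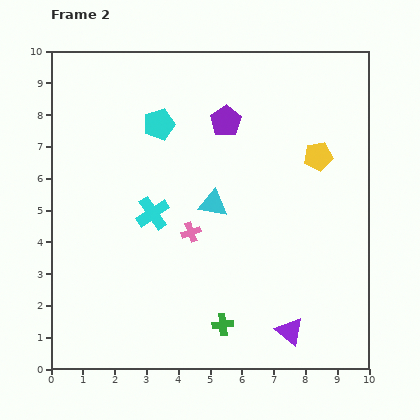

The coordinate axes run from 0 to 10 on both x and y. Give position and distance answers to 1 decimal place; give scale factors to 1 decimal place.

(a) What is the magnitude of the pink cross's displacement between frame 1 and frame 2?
3.6

The pink cross moved from (1.7, 1.9) to (4.4, 4.3), a distance of √(2.7² + 2.4²) ≈ 3.6.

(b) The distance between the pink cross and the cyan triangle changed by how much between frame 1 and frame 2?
-4.3

Distance in frame 1: 5.4. Distance in frame 2: 1.1.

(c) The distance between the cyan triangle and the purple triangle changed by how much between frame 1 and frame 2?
-3.3

Distance in frame 1: 8.0. Distance in frame 2: 4.7.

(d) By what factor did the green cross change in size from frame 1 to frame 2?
0.7×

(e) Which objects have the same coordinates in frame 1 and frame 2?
the green cross, the purple triangle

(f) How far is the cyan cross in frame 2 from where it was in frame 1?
2.4

The cyan cross moved from (0.8, 5.2) to (3.2, 4.9), a distance of √(2.4² + 0.3²) ≈ 2.4.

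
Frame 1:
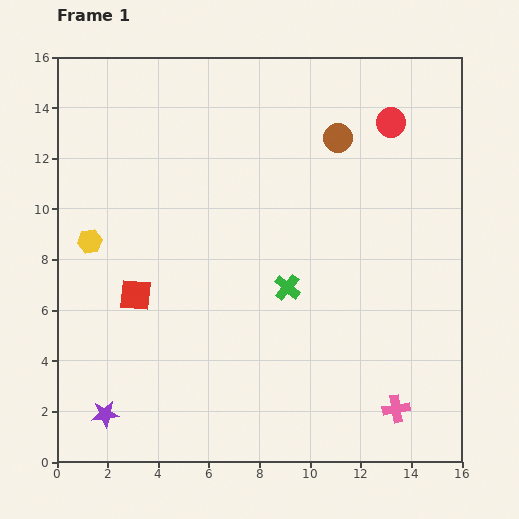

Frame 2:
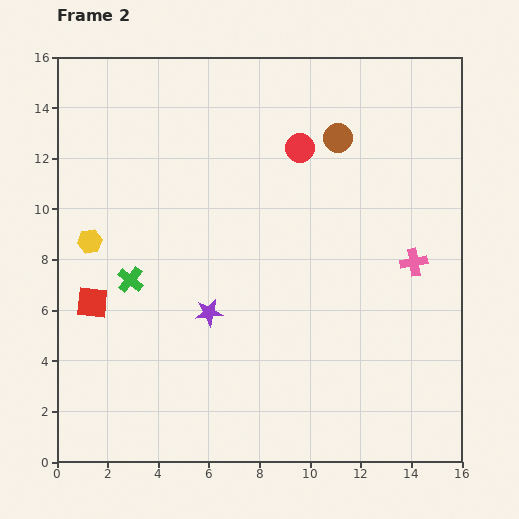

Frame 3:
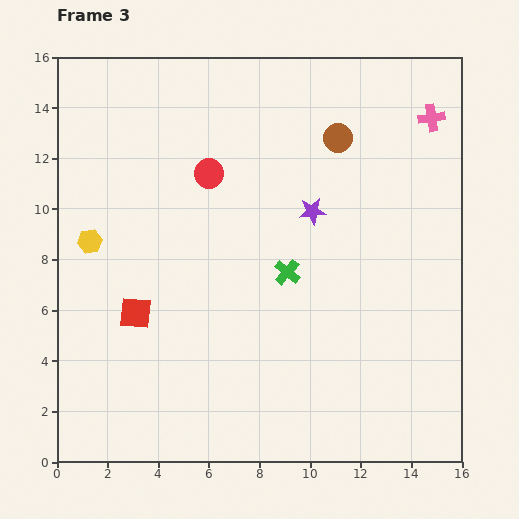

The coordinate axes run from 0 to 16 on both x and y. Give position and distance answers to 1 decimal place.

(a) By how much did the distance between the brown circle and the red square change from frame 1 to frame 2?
+1.6

Distance in frame 1: 10.1. Distance in frame 2: 11.7.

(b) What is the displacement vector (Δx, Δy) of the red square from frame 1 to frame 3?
(0.0, -0.7)

The red square was at (3.1, 6.6) in frame 1 and (3.1, 5.9) in frame 3.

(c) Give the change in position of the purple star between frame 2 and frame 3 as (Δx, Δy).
(4.1, 4.0)

The purple star was at (6.0, 5.9) in frame 2 and (10.1, 9.9) in frame 3.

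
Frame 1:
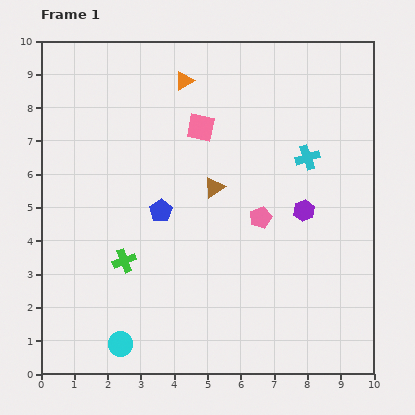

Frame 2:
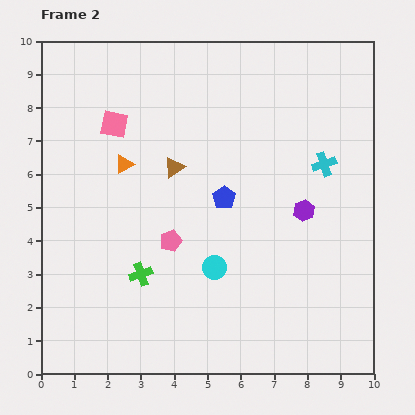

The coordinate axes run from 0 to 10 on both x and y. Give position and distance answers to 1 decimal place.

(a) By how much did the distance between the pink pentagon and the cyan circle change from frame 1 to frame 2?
-4.2

Distance in frame 1: 5.7. Distance in frame 2: 1.5.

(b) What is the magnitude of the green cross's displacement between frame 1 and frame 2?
0.6

The green cross moved from (2.5, 3.4) to (3.0, 3.0), a distance of √(0.5² + 0.4²) ≈ 0.6.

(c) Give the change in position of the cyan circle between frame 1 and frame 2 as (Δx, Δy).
(2.8, 2.3)

The cyan circle was at (2.4, 0.9) in frame 1 and (5.2, 3.2) in frame 2.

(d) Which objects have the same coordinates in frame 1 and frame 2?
the purple hexagon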